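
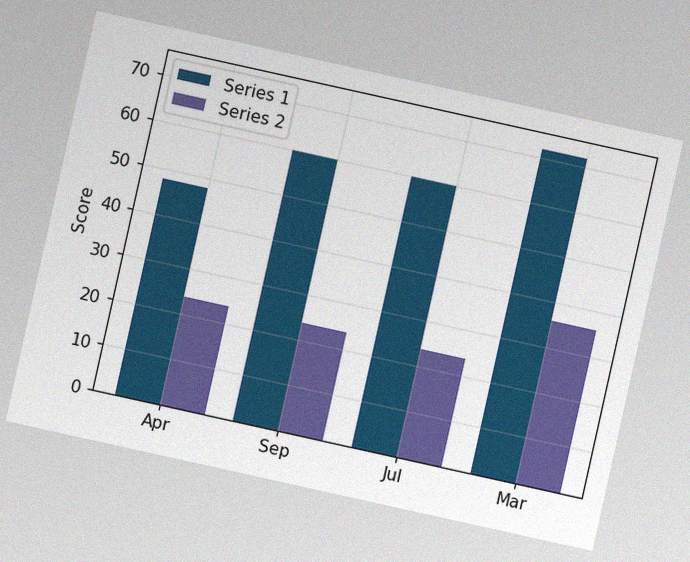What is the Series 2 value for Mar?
36

The chart is tilted about 13° clockwise, with some photo noise. The Series 2 bar at Mar reaches 36 on the y-axis.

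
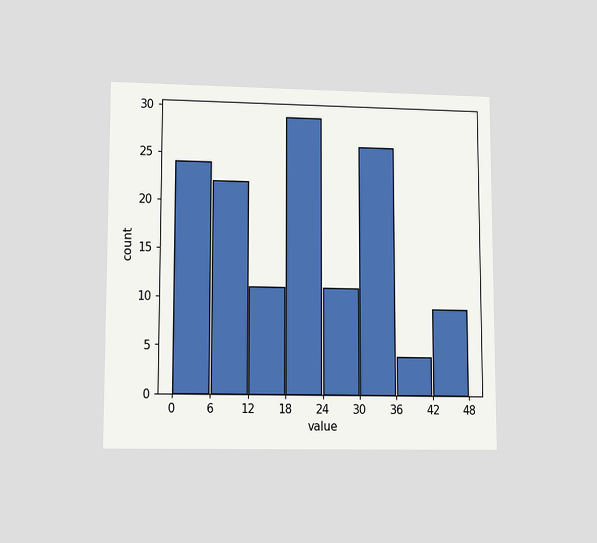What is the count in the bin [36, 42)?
The chart is viewed at a slight angle. The [36, 42) bin has height 4.

4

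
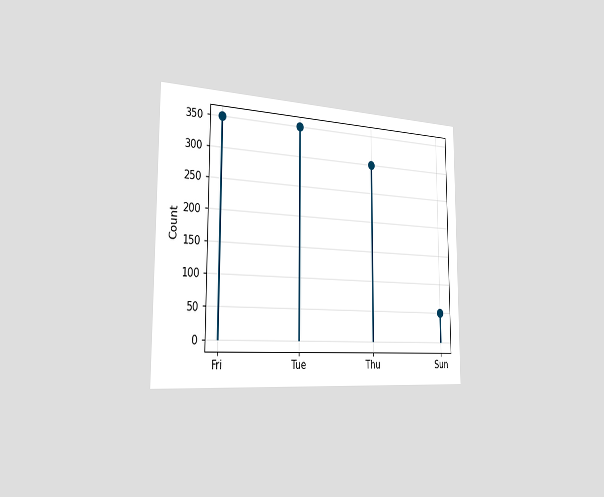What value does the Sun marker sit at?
50

The chart is viewed slightly from the left. The Sun marker sits at 50.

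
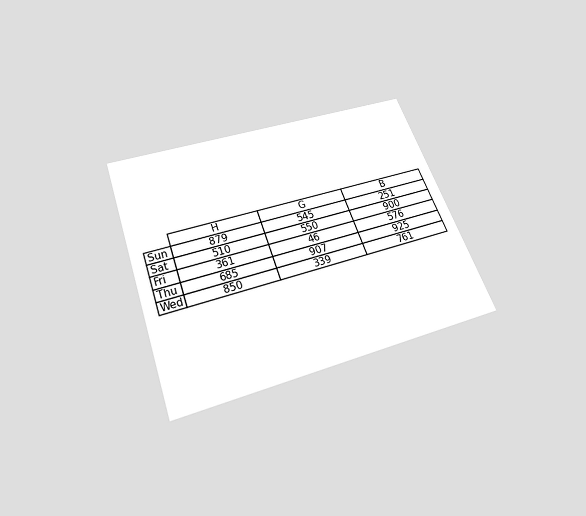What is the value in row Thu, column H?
685

The chart is tilted about 20° counter-clockwise and viewed slightly from below. The (Thu, H) cell reads 685.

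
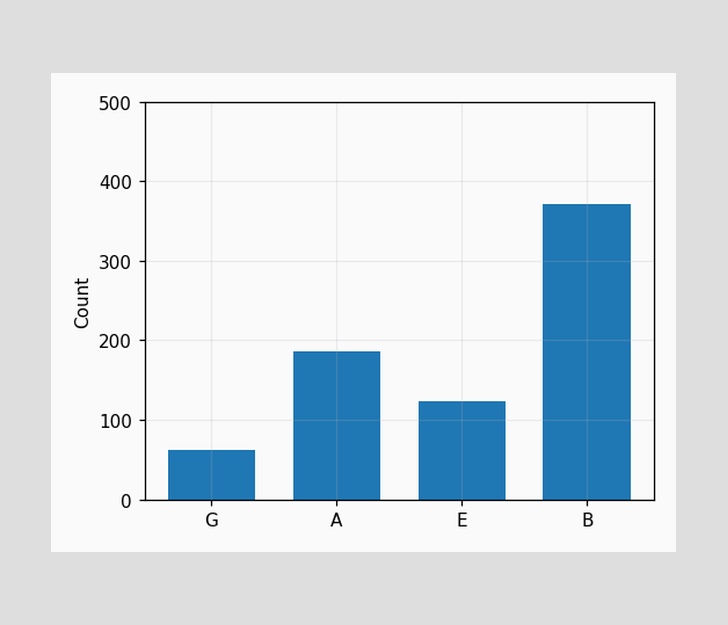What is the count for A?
Reading along the chart's y-axis, the A bar reaches 186.

186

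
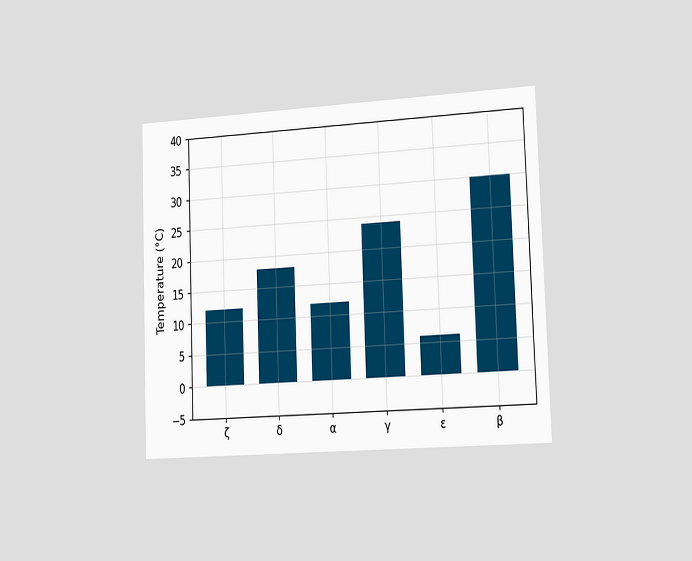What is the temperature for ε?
6°C

The chart is tilted about 2° counter-clockwise and viewed slightly from the right. Reading along the chart's y-axis, the ε bar reaches 6°C.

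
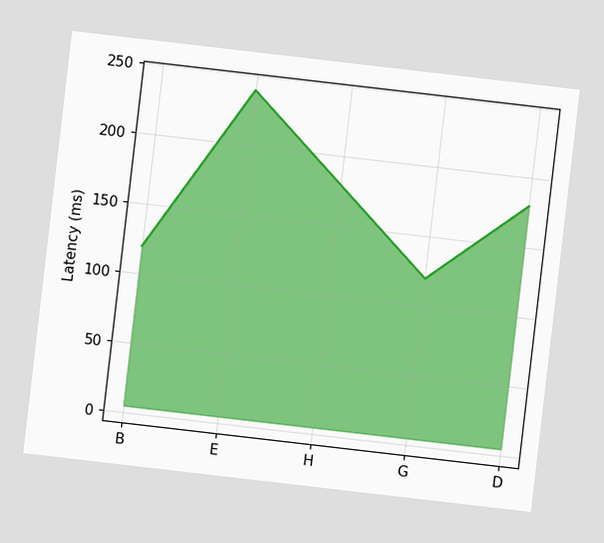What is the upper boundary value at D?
180ms

The chart is tilted about 7° clockwise. At D the upper boundary is at 180ms.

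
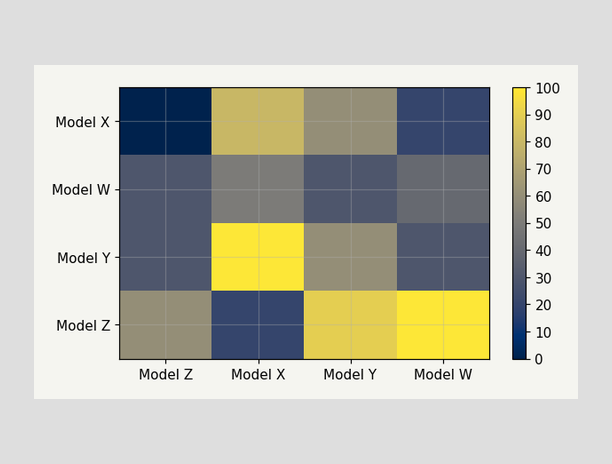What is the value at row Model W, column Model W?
Matching cell (Model W, Model W) against the colorbar gives 40.

40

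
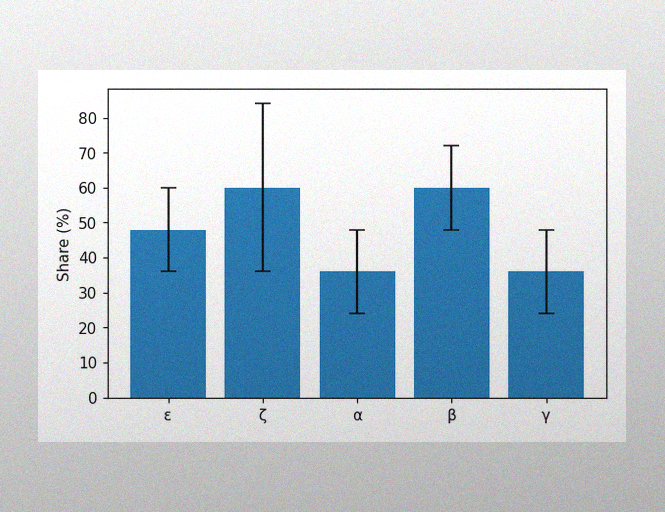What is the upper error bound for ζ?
84%

The image has some photo noise and uneven lighting. The ζ bar's upper whisker reaches 84%.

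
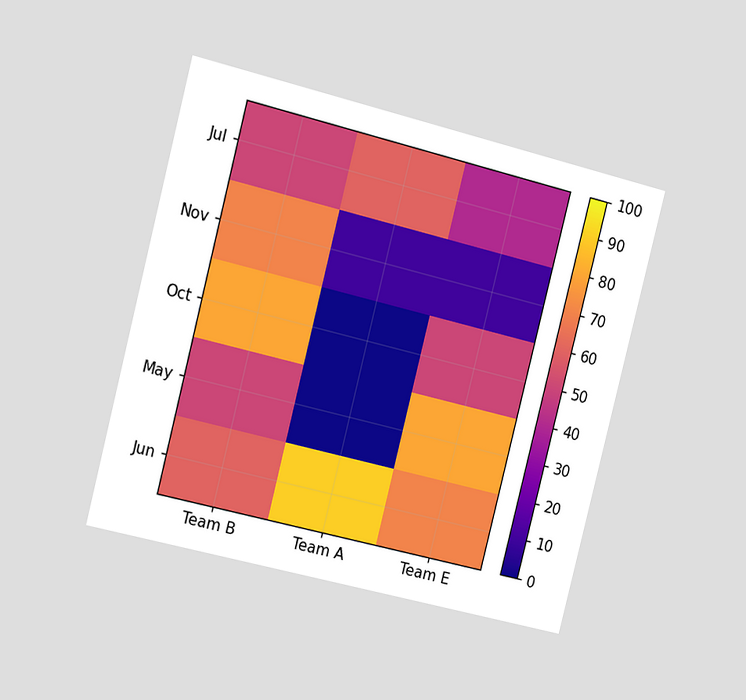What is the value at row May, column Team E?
80

The chart is tilted about 14° clockwise and viewed slightly from the left. Matching cell (May, Team E) against the colorbar gives 80.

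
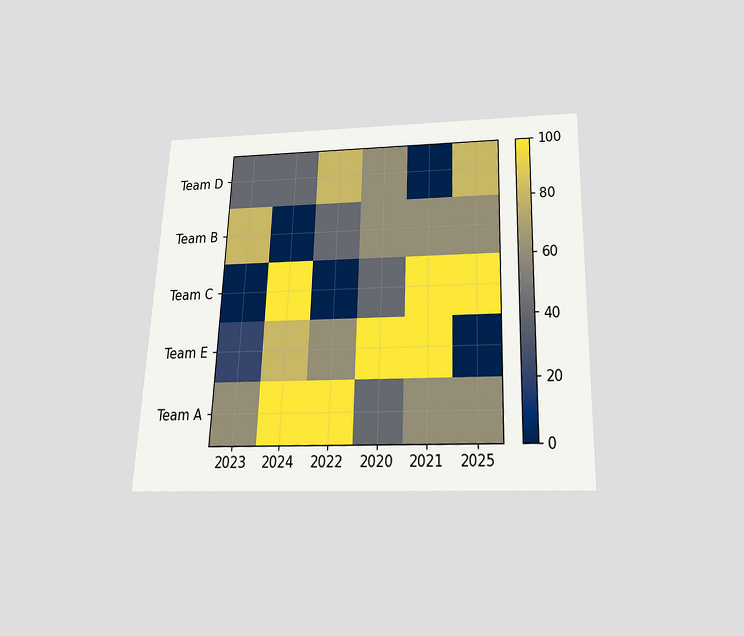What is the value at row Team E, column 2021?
The chart is tilted about 2° clockwise and viewed slightly from below. Matching cell (Team E, 2021) against the colorbar gives 100.

100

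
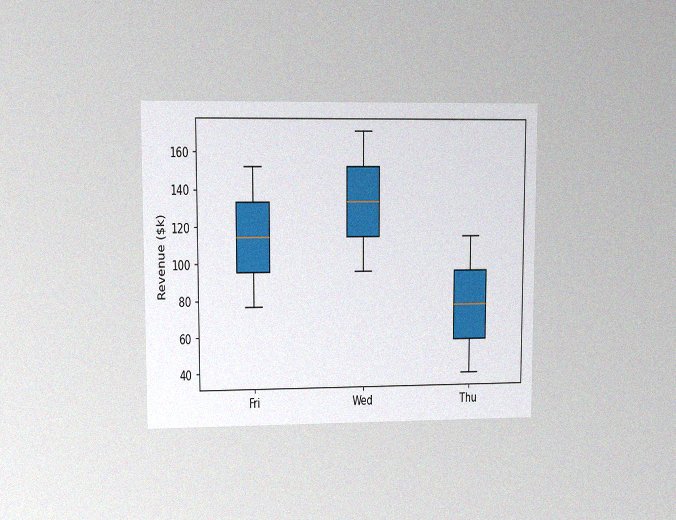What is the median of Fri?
$114k

The chart is viewed at a slight angle, with some photo noise. The median line in the Fri box sits at $114k.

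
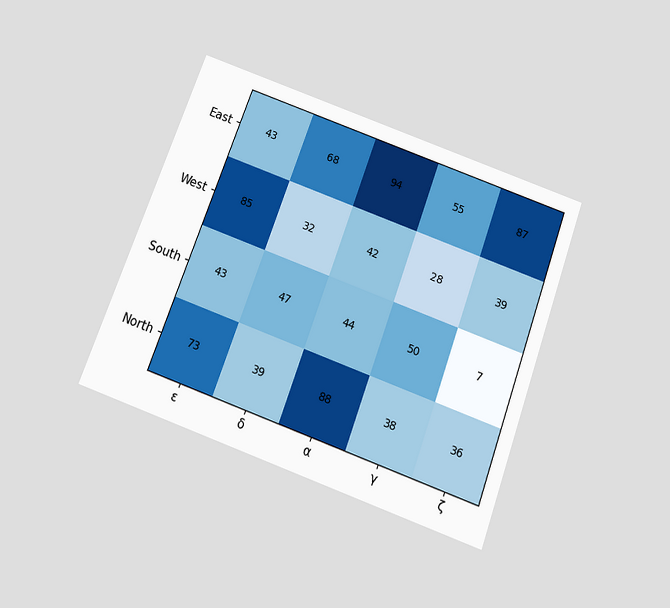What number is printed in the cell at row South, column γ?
50

The chart is tilted about 20° clockwise and viewed slightly from below. The (South, γ) cell reads 50.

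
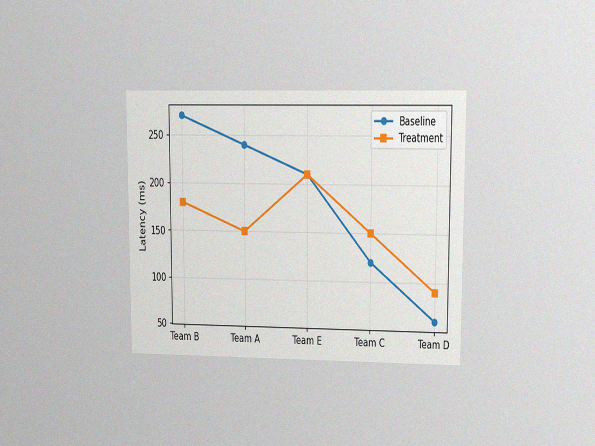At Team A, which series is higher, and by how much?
Baseline, by 90ms

The chart is viewed at a slight angle, with some photo noise. At Team A, Baseline sits above the other line by 90ms.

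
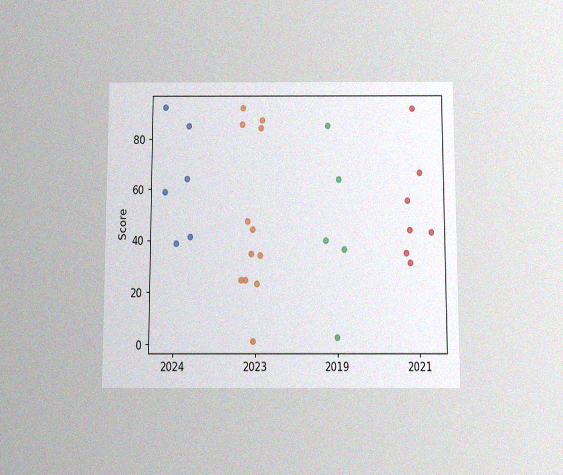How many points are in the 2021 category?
7

The chart is viewed slightly from below, with some photo noise. Counting the markers in the 2021 column gives 7.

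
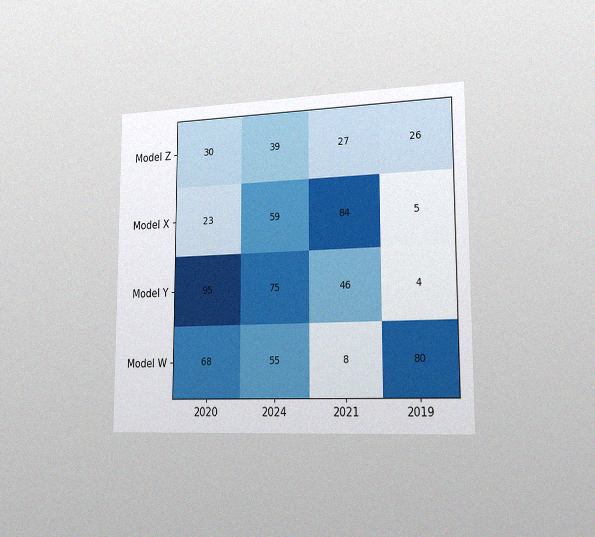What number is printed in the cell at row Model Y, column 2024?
75

The chart is viewed slightly from the right, with some photo noise. The (Model Y, 2024) cell reads 75.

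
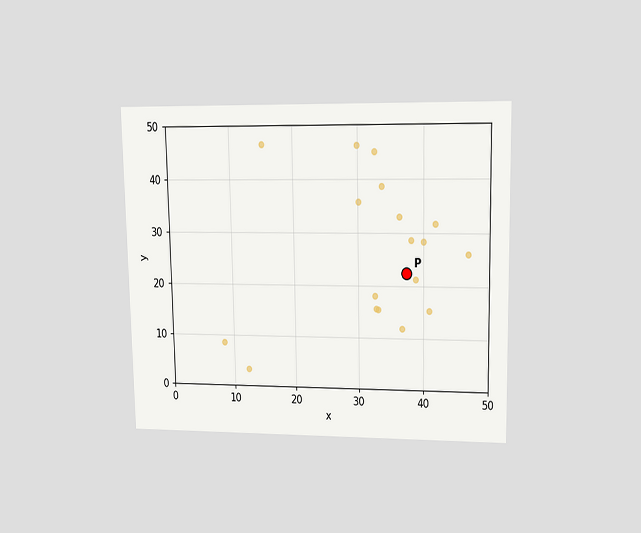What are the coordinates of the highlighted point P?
(37.5, 22.5)

The chart is viewed at a slight angle. Following the gridlines from P to each axis, P sits at (37.5, 22.5).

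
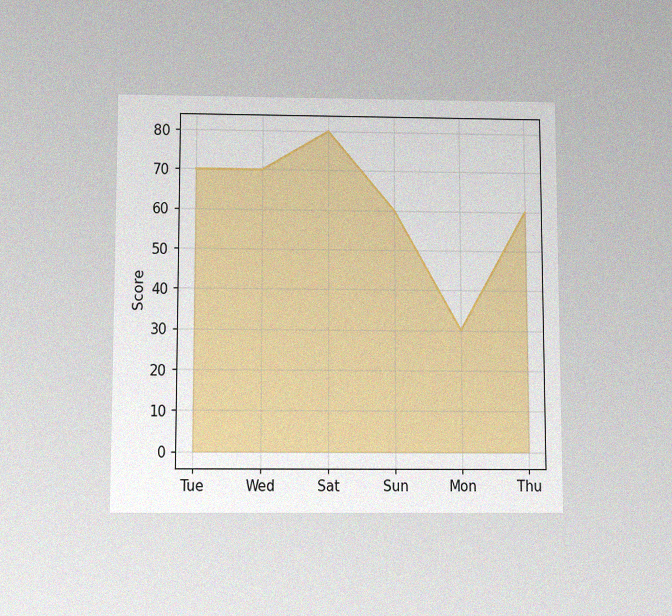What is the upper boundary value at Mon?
The chart is viewed slightly from below, with some photo noise. At Mon the upper boundary is at 30.

30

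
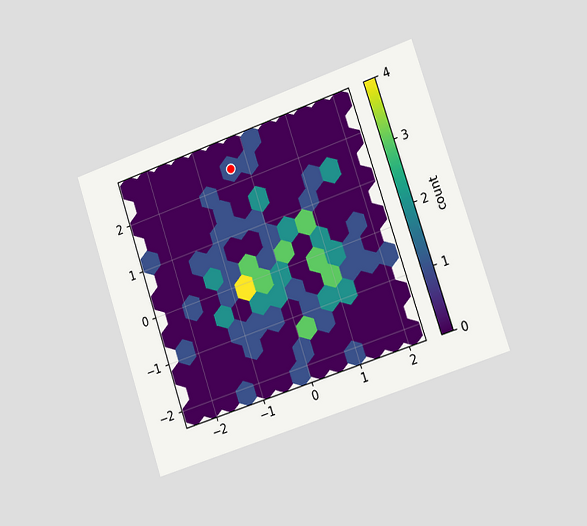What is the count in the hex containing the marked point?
The chart is tilted about 18° counter-clockwise and viewed slightly from the right. The marked hex reads 1 on the colorbar.

1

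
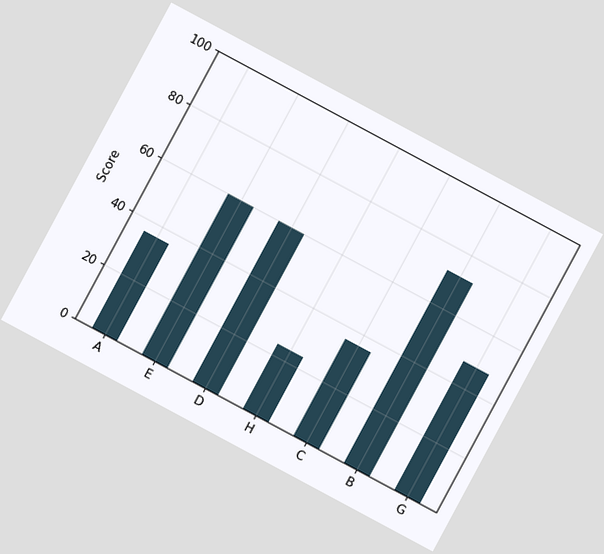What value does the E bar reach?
The chart is tilted about 28° clockwise. Reading along the chart's y-axis, the E bar reaches 60.

60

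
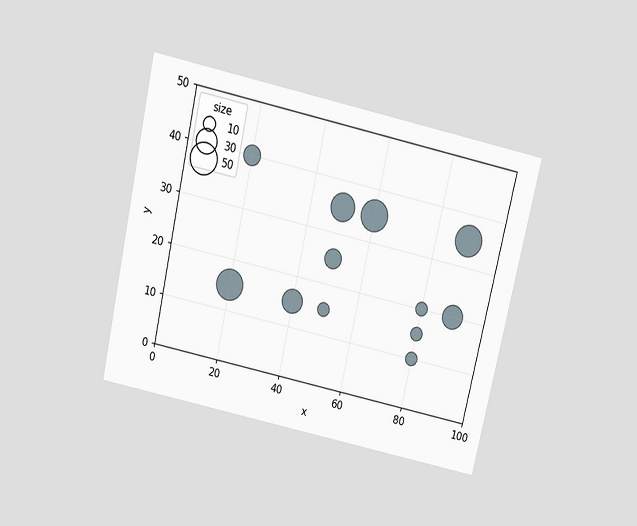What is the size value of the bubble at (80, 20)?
10

The chart is tilted about 13° clockwise and viewed slightly from above. Matching the bubble at (80, 20) against the size legend gives 10.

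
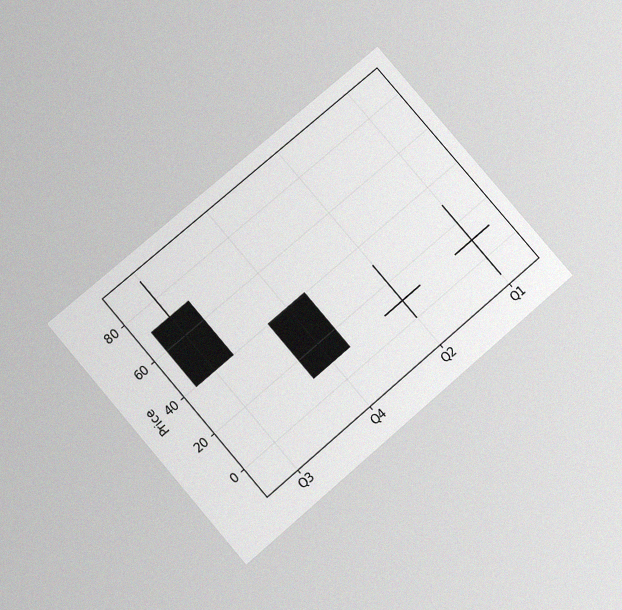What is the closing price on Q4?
The chart is tilted about 41° counter-clockwise and viewed slightly from below, with some photo noise. The Q4 candle closes at 10.

10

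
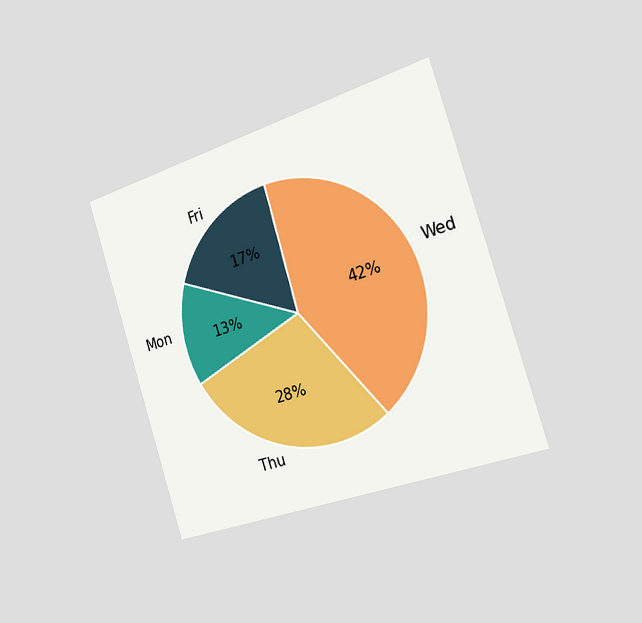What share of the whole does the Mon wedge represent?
The chart is tilted about 18° counter-clockwise and viewed slightly from the right. The Mon slice takes up 13% of the pie.

13%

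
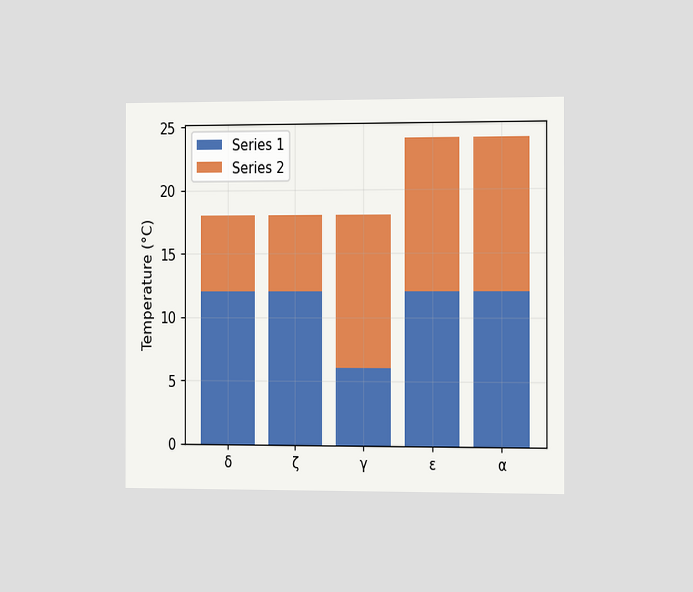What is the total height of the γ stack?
The chart is viewed slightly from the right. The γ stack's top reaches 18°C on the y-axis.

18°C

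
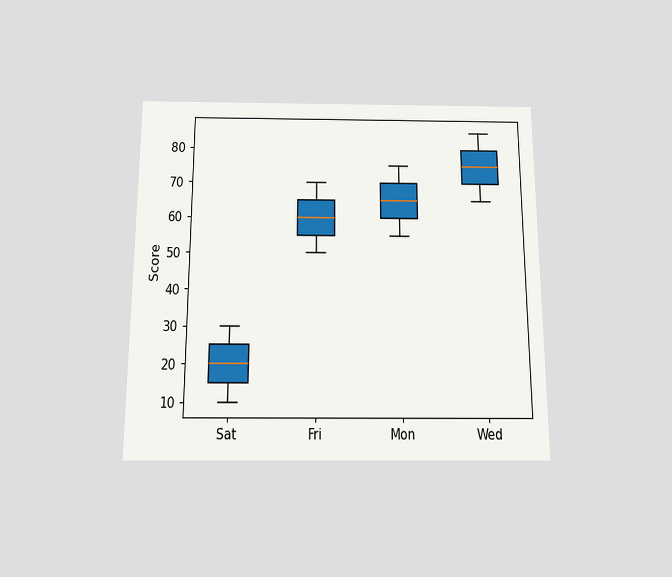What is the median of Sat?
20

The chart is viewed slightly from below. The median line in the Sat box sits at 20.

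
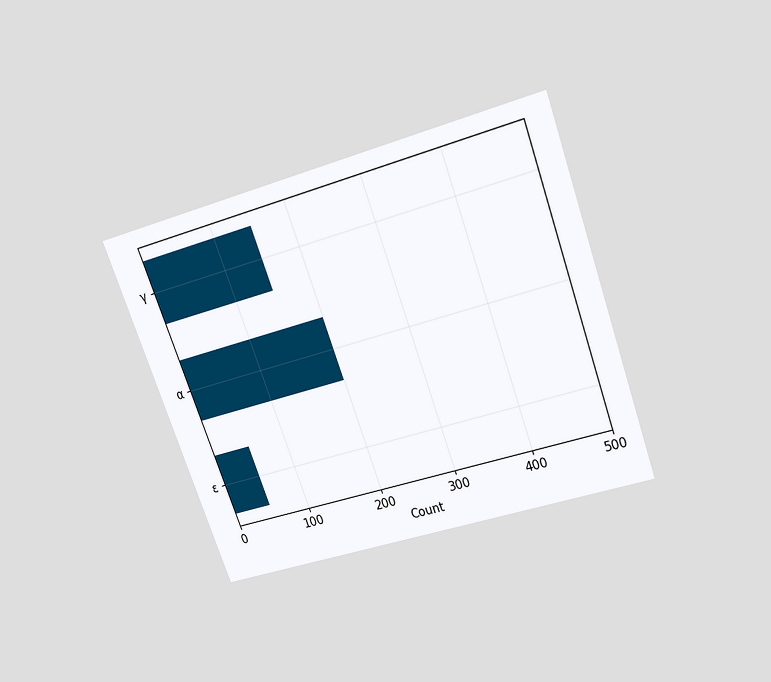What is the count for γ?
The chart is tilted about 20° counter-clockwise and viewed slightly from above. Reading along the chart's x-axis, the γ bar reaches 150.

150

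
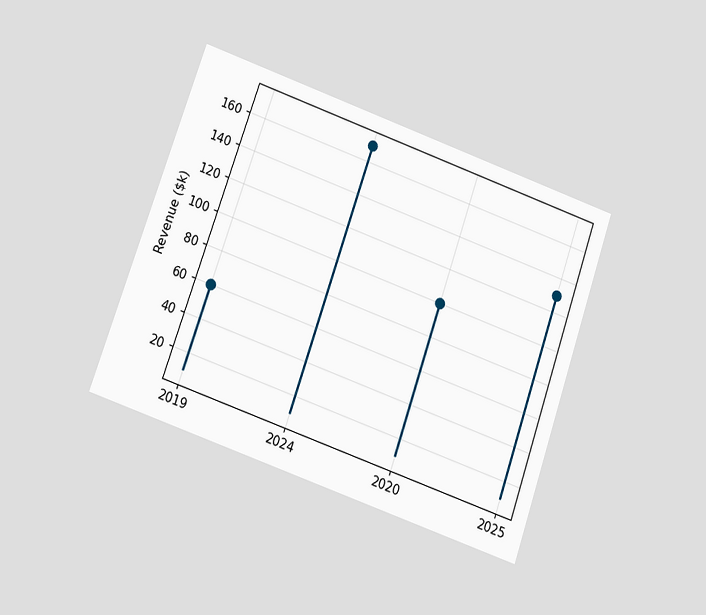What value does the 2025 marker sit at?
The chart is tilted about 19° clockwise and viewed at a slight angle. The 2025 marker sits at $130k.

$130k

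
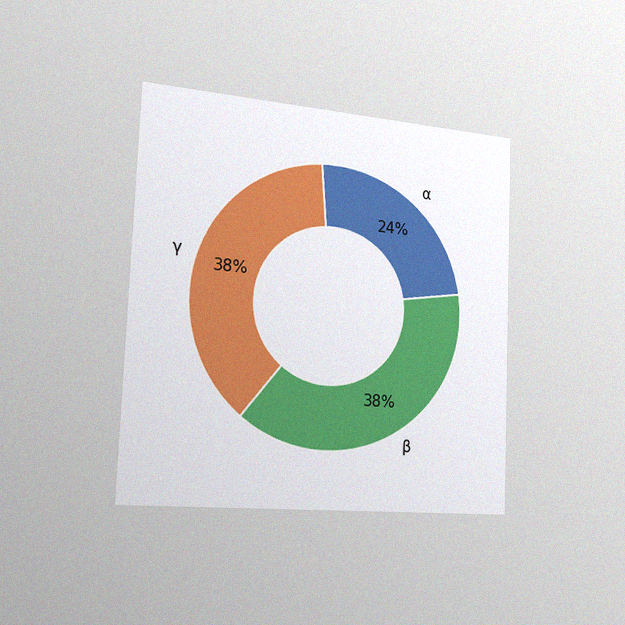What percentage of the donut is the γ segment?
The chart is tilted about 2° clockwise and viewed slightly from the left, with some photo noise. The γ segment takes up 38% of the ring.

38%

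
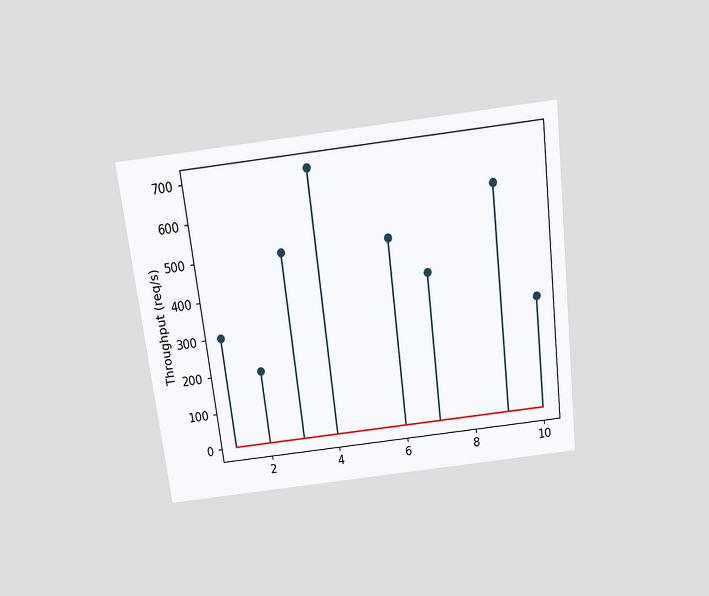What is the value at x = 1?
300req/s

The chart is tilted about 7° counter-clockwise and viewed slightly from above. The stem at x=1 reaches 300req/s.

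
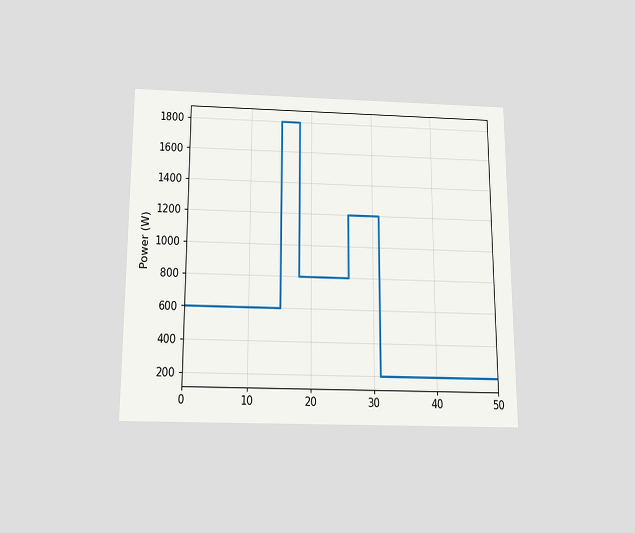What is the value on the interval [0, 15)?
The chart is viewed slightly from below. On [0, 15) the step sits at 600W.

600W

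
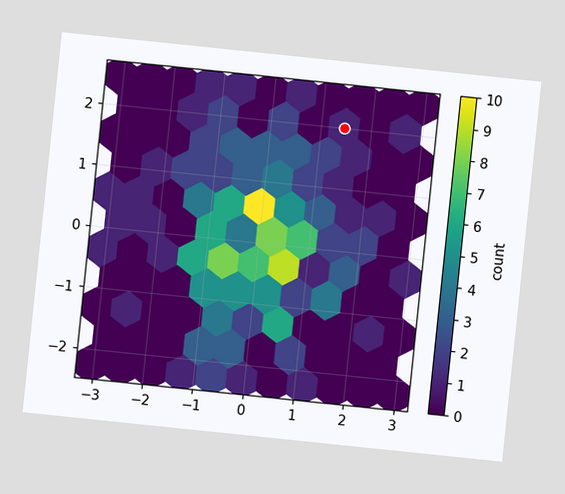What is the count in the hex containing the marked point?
1

The chart is tilted about 6° clockwise. The marked hex reads 1 on the colorbar.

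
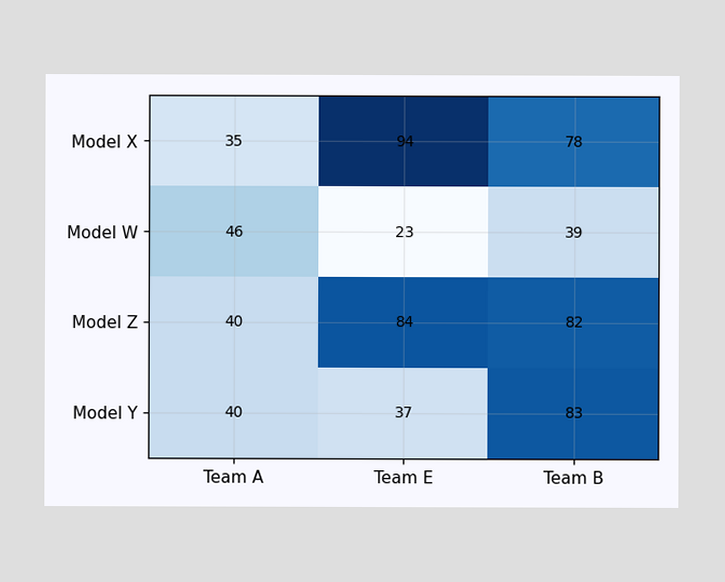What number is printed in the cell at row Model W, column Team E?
23

The (Model W, Team E) cell reads 23.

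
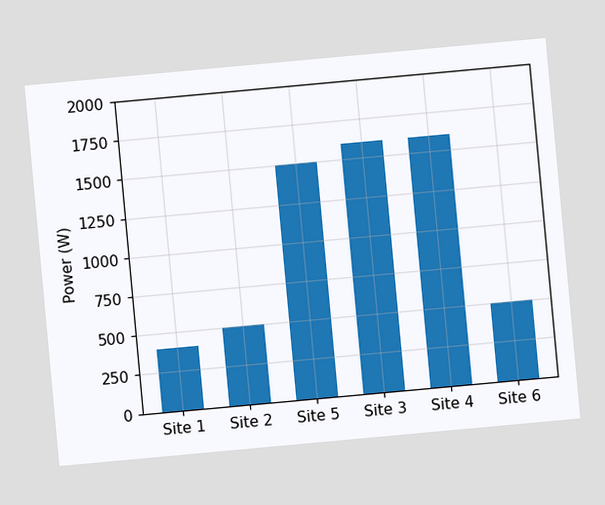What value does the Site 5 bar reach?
The chart is tilted about 5° counter-clockwise. Reading along the chart's y-axis, the Site 5 bar reaches 1500W.

1500W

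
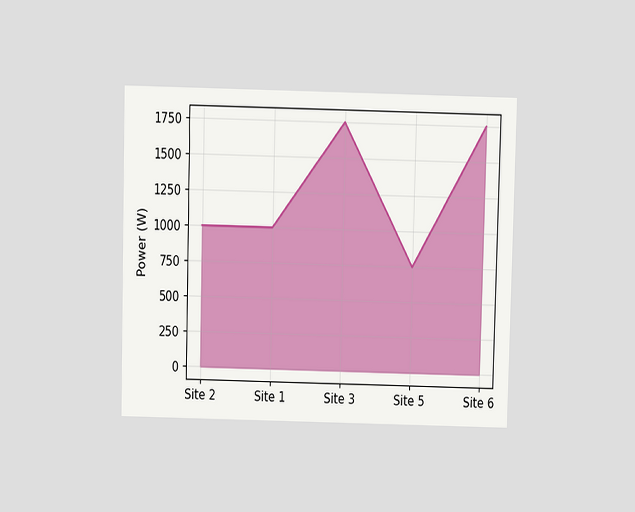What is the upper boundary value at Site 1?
1000W

The chart is viewed slightly from above. At Site 1 the upper boundary is at 1000W.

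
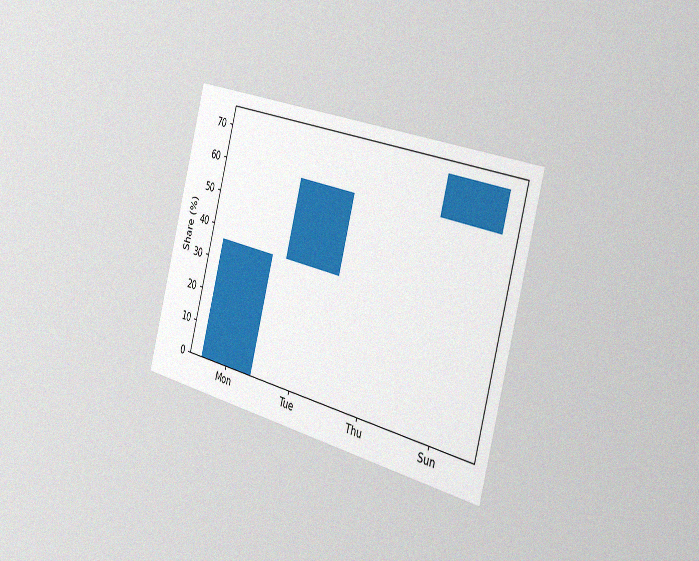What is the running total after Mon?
36%

The chart is tilted about 15° clockwise and viewed slightly from the right, with some photo noise. After Mon the running total reaches 36%.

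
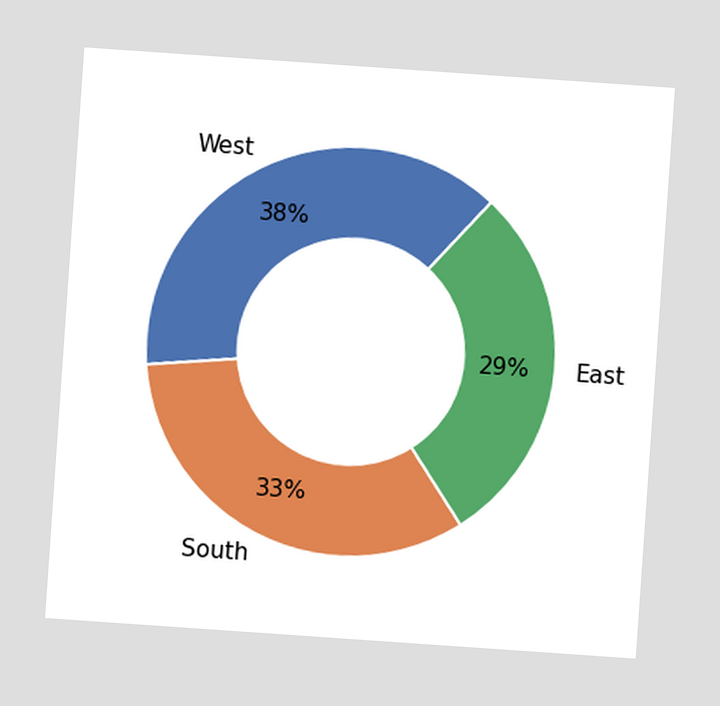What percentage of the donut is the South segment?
The chart is tilted about 4° clockwise. The South segment takes up 33% of the ring.

33%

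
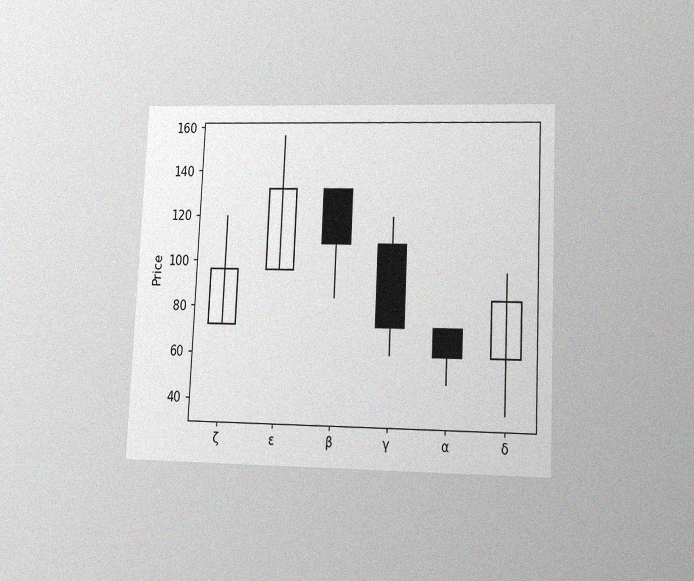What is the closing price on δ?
84

The chart is tilted about 3° clockwise and viewed at a slight angle, with some photo noise. The δ candle closes at 84.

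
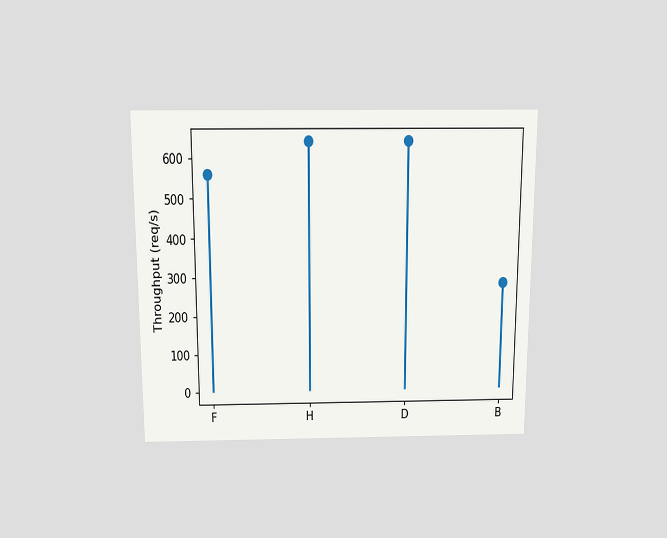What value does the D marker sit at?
640req/s

The chart is viewed slightly from above. The D marker sits at 640req/s.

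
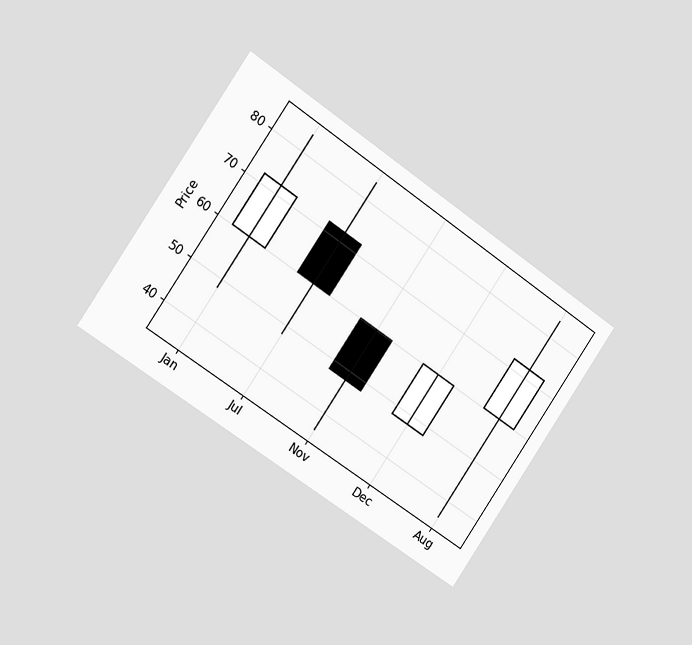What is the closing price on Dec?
The chart is tilted about 34° clockwise and viewed slightly from the left. The Dec candle closes at 60.

60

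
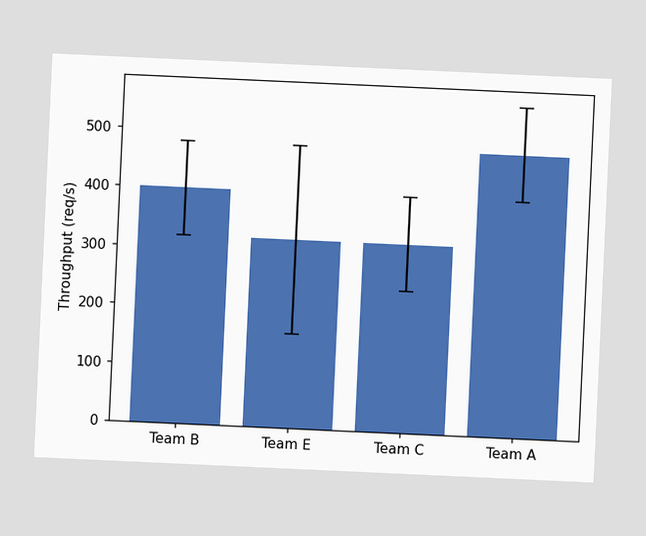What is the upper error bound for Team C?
400req/s

The chart is tilted about 3° clockwise. The Team C bar's upper whisker reaches 400req/s.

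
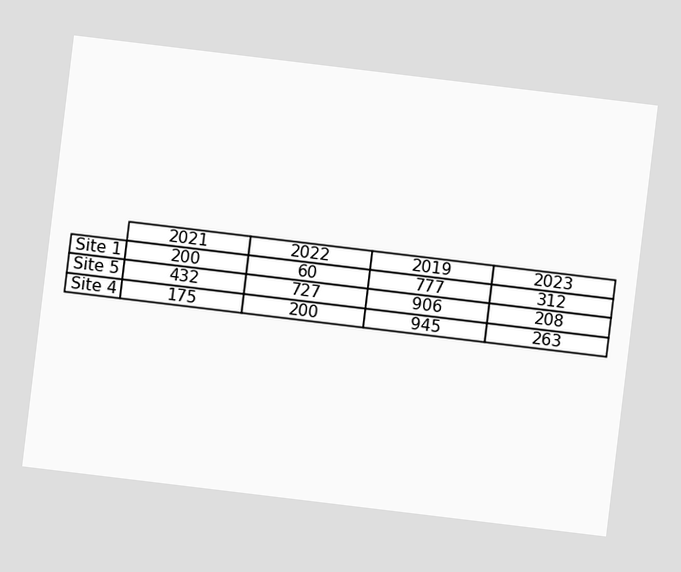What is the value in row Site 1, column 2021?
The chart is tilted about 7° clockwise. The (Site 1, 2021) cell reads 200.

200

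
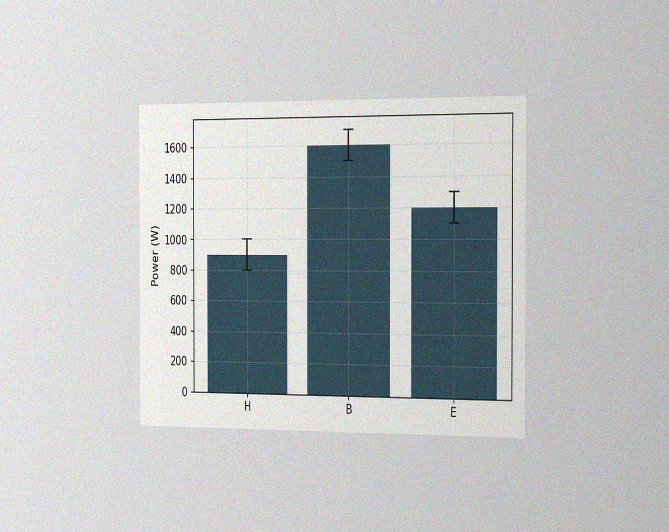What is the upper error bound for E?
1300W

The chart is viewed slightly from the right, with some photo noise. The E bar's upper whisker reaches 1300W.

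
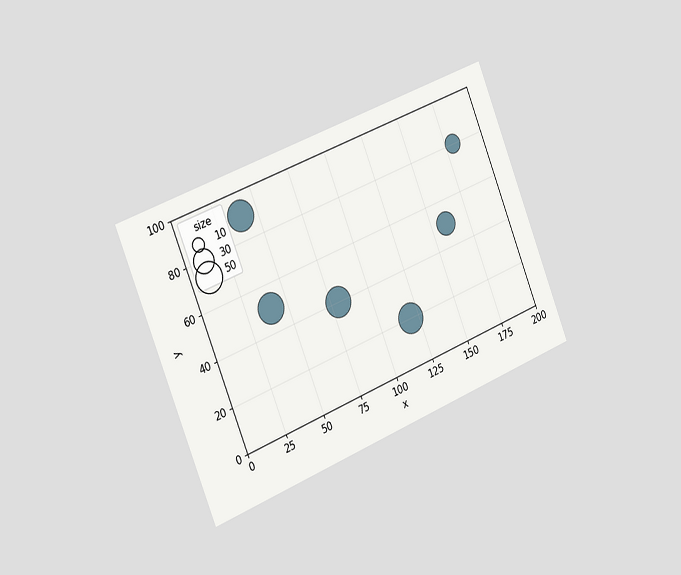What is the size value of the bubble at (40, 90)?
The chart is tilted about 22° counter-clockwise and viewed slightly from the left. Matching the bubble at (40, 90) against the size legend gives 50.

50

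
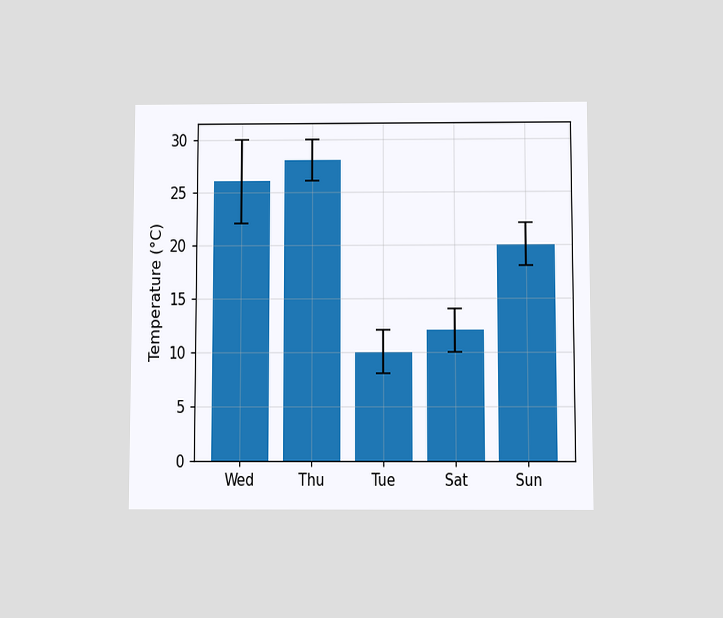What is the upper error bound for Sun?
22°C

The chart is viewed slightly from below. The Sun bar's upper whisker reaches 22°C.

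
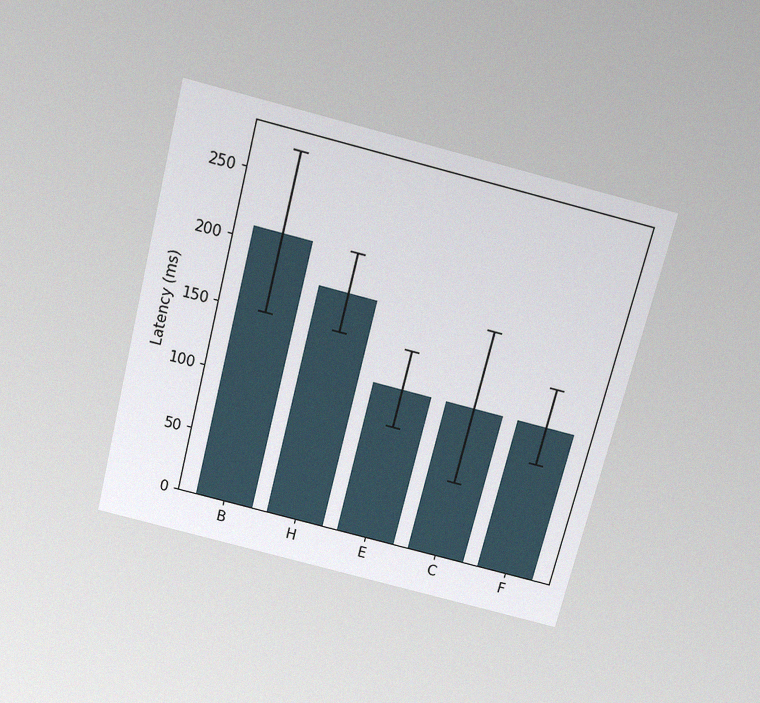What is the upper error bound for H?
210ms

The chart is tilted about 14° clockwise and viewed slightly from above, with some photo noise. The H bar's upper whisker reaches 210ms.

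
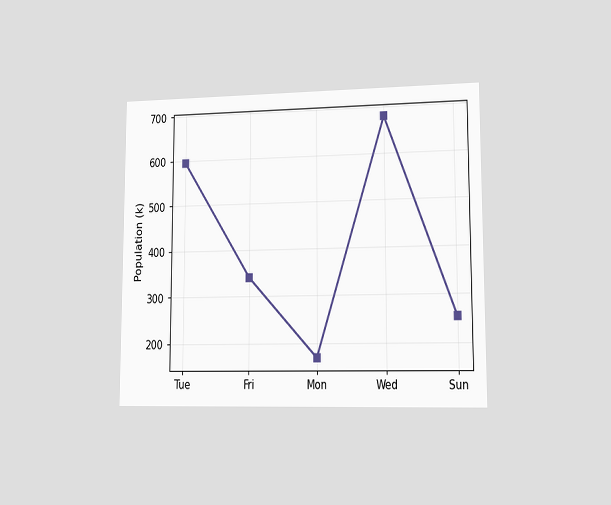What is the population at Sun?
The chart is viewed slightly from the right. At Sun, the line is at 255k.

255k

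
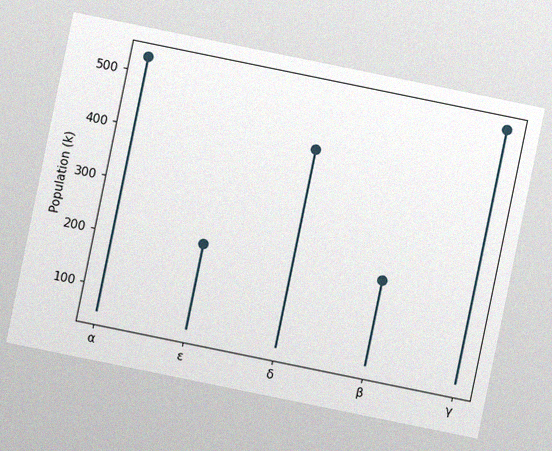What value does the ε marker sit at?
212k

The chart is tilted about 12° clockwise, with some photo noise. The ε marker sits at 212k.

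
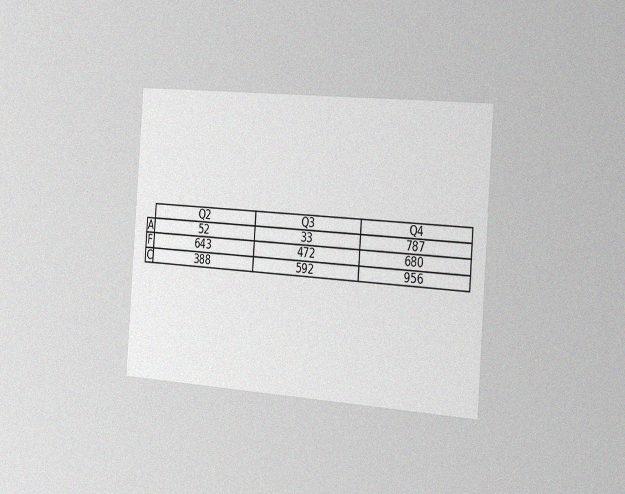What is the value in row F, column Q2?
The chart is tilted about 4° clockwise and viewed slightly from the right, with some photo noise. The (F, Q2) cell reads 643.

643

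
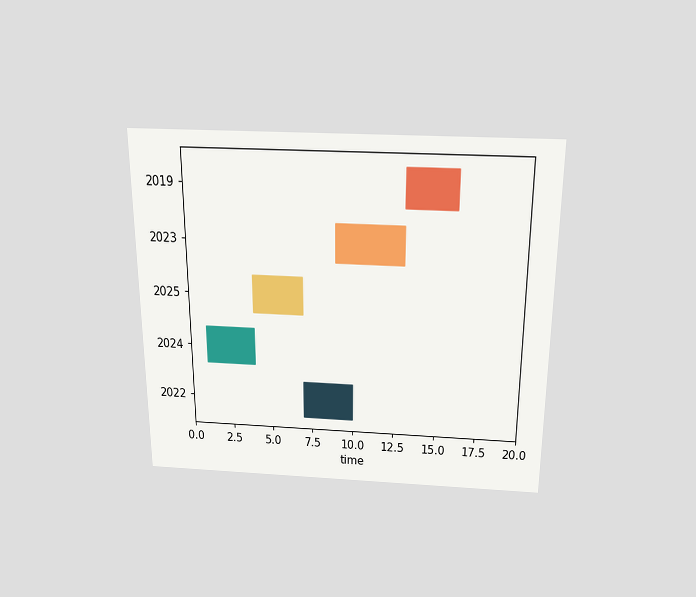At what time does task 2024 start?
1

The chart is viewed slightly from above. The 2024 bar begins at t=1.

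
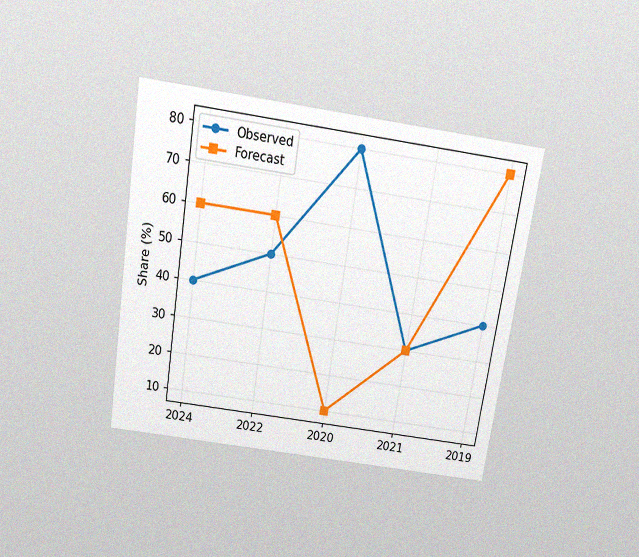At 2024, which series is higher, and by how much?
Forecast, by 20%

The chart is tilted about 9° clockwise and viewed slightly from above, with some photo noise. At 2024, Forecast sits above the other line by 20%.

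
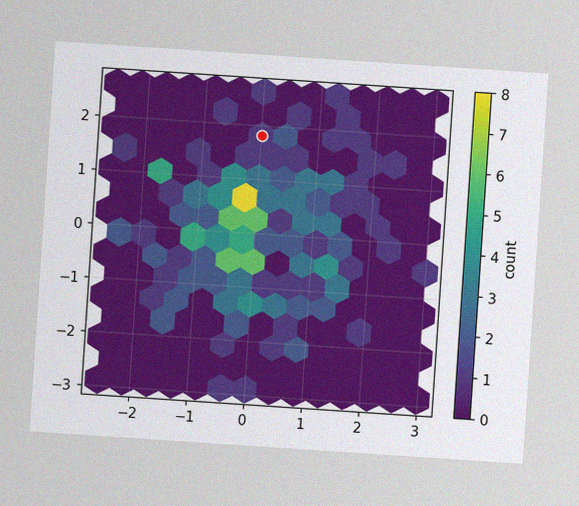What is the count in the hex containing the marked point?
1

The chart is tilted about 4° clockwise, with some photo noise. The marked hex reads 1 on the colorbar.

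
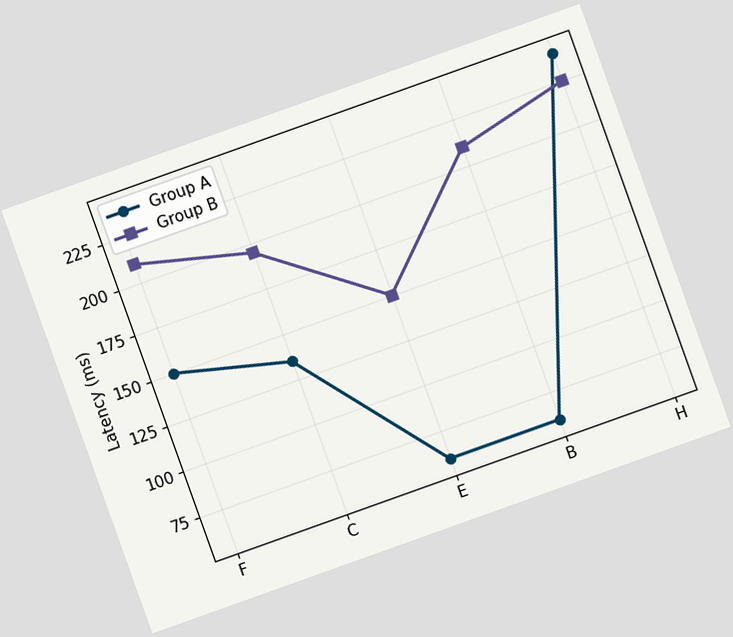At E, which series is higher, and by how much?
Group B, by 90ms

The chart is tilted about 20° counter-clockwise. At E, Group B sits above the other line by 90ms.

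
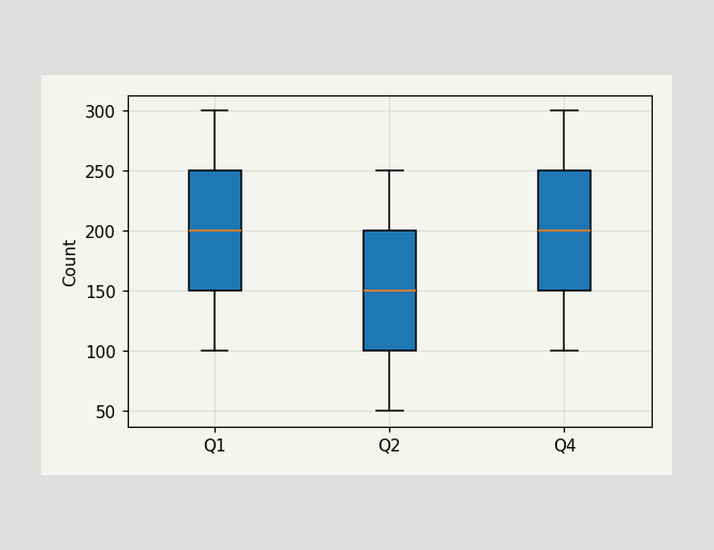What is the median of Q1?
200

The median line in the Q1 box sits at 200.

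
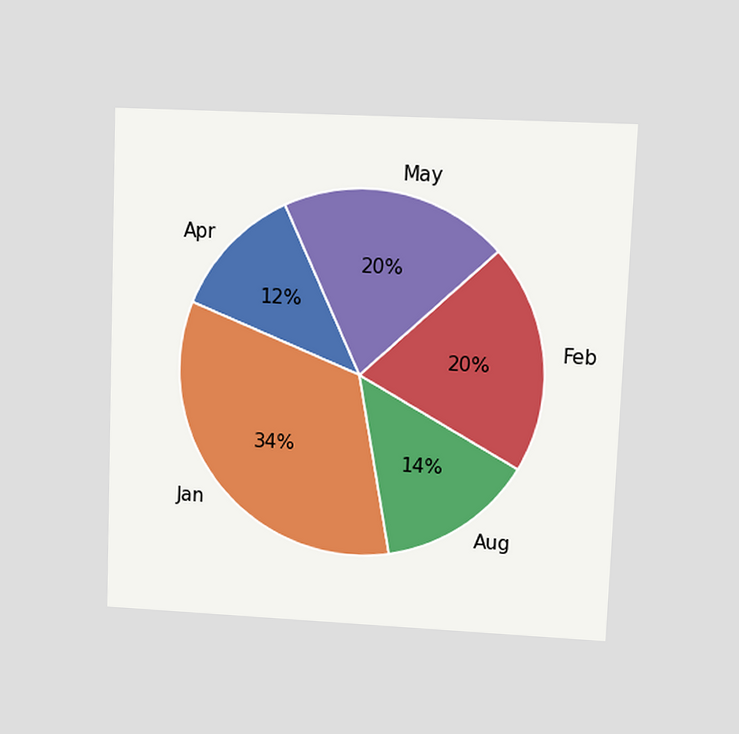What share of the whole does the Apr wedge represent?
12%

The chart is tilted about 2° clockwise and viewed at a slight angle. The Apr slice takes up 12% of the pie.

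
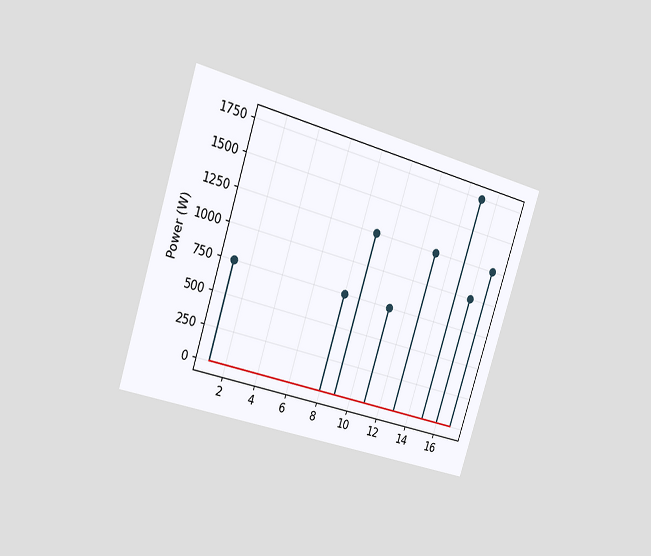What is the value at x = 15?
1750W

The chart is tilted about 18° clockwise and viewed slightly from the left. The stem at x=15 reaches 1750W.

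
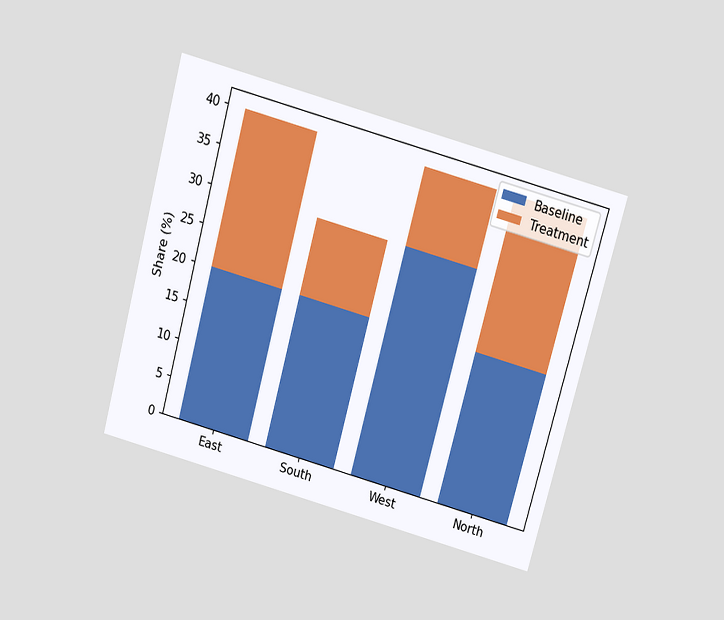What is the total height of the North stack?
The chart is tilted about 15° clockwise and viewed slightly from above. The North stack's top reaches 40% on the y-axis.

40%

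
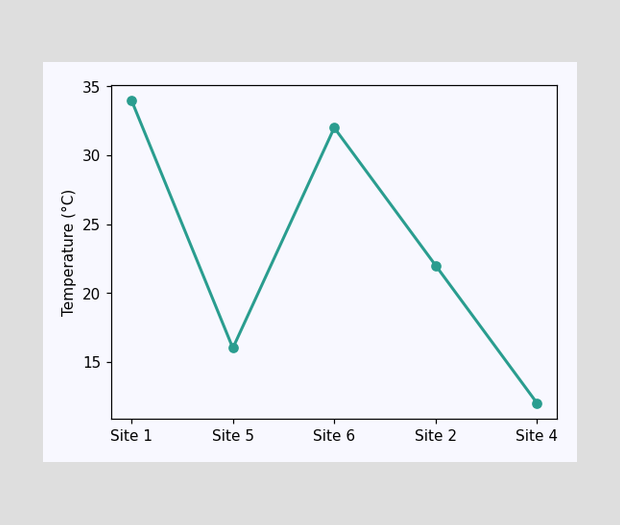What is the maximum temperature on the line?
34°C

The highest point is at Site 1, and reading across to the y-axis gives 34°C.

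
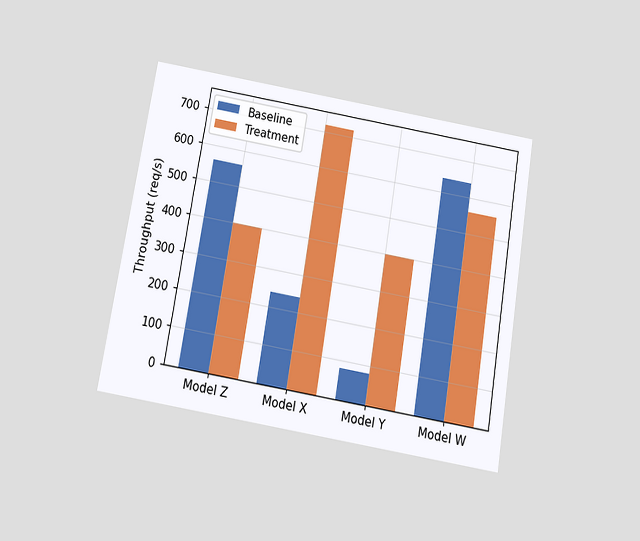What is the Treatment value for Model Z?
The chart is tilted about 9° clockwise and viewed slightly from below. The Treatment bar at Model Z reaches 400req/s on the y-axis.

400req/s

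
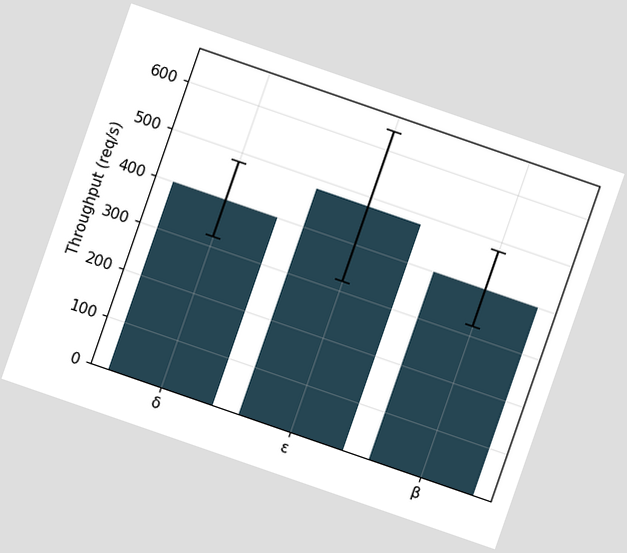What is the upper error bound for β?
480req/s

The chart is tilted about 19° clockwise. The β bar's upper whisker reaches 480req/s.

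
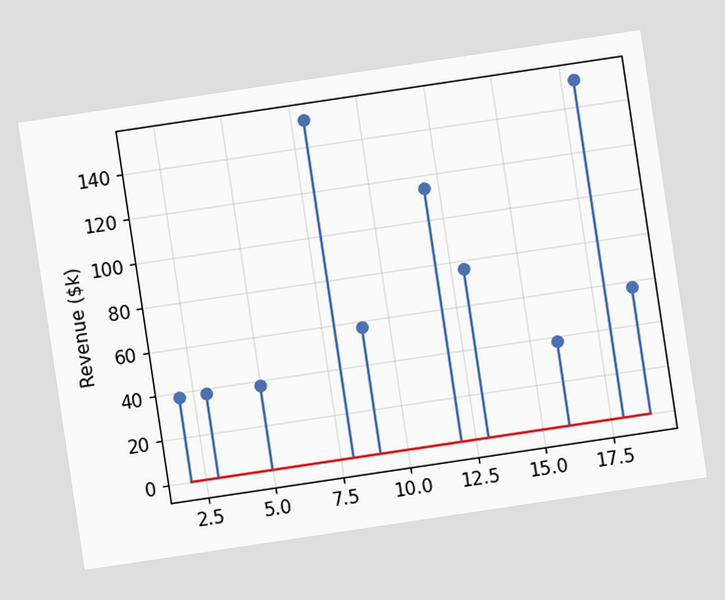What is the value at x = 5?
$38k

The chart is tilted about 8° counter-clockwise. The stem at x=5 reaches $38k.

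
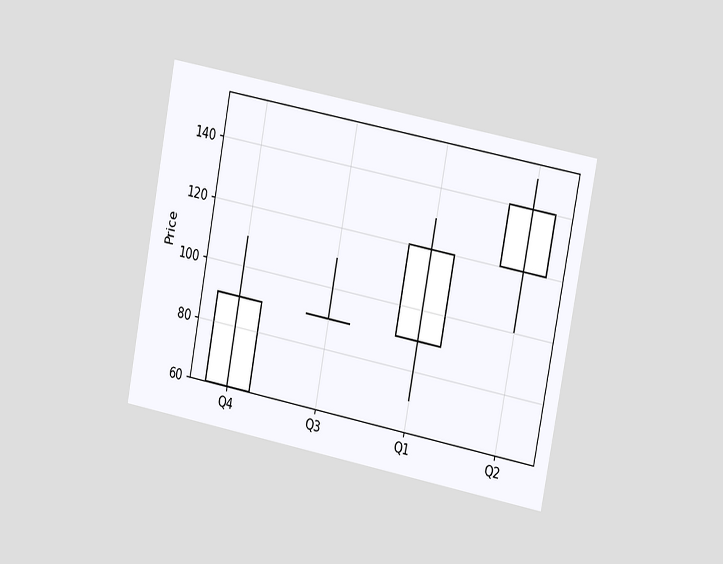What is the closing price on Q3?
90

The chart is tilted about 11° clockwise and viewed slightly from the right. The Q3 candle closes at 90.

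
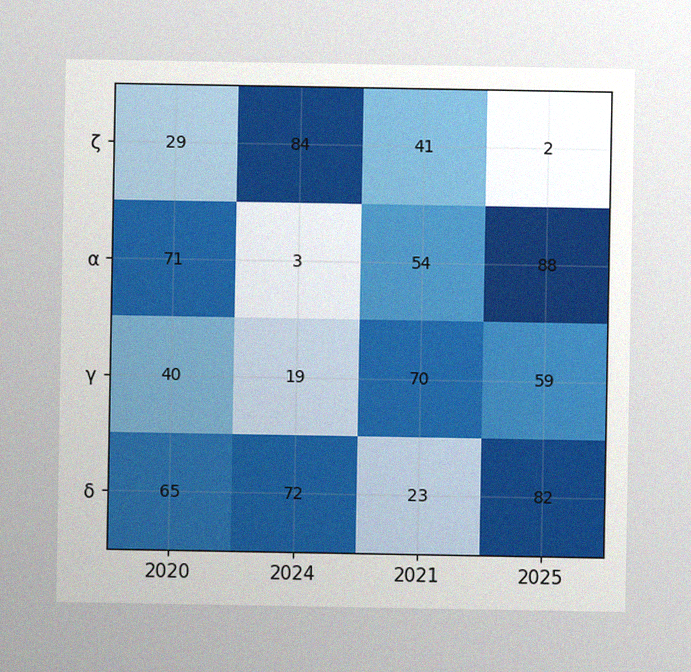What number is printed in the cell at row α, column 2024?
The image has some photo noise and uneven lighting. The (α, 2024) cell reads 3.

3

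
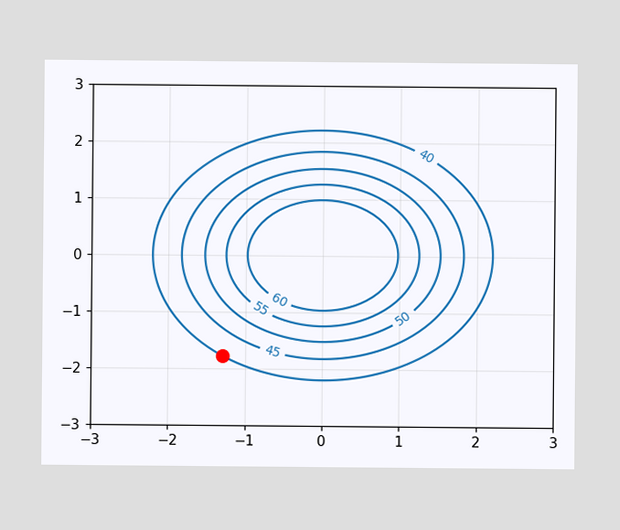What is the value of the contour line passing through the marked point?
40

The marked point sits on the contour labelled 40.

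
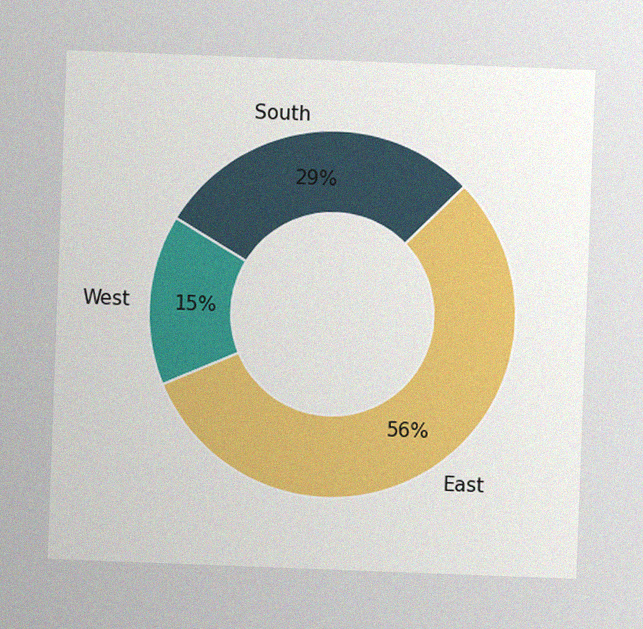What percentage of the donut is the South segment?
29%

The chart is tilted about 2° clockwise, with some photo noise. The South segment takes up 29% of the ring.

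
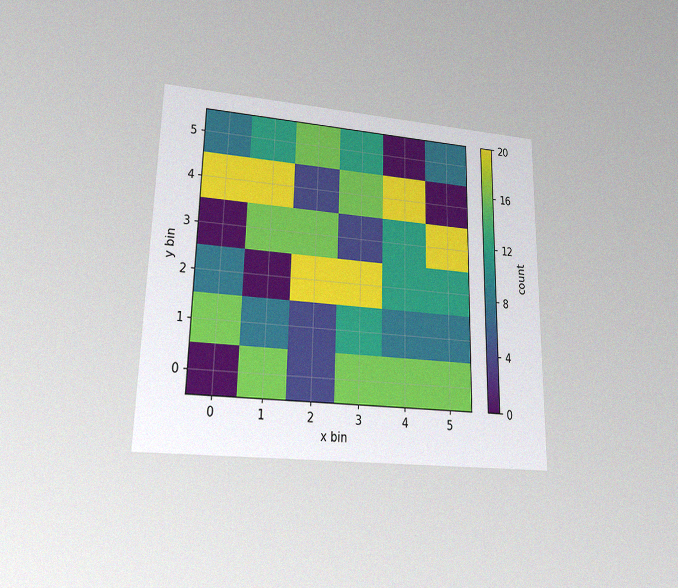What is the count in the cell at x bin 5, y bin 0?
16

The chart is viewed at a slight angle, with some photo noise. Matching the cell (5, 0) against the colorbar gives 16.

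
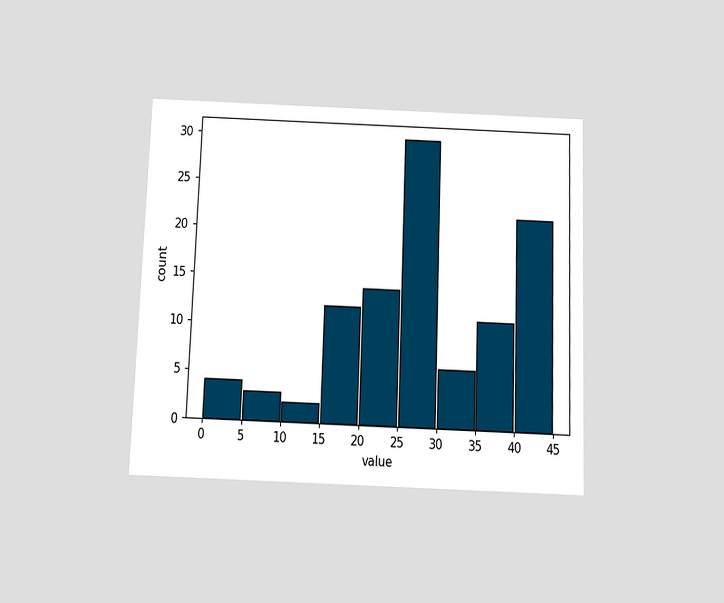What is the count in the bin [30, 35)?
The chart is tilted about 2° clockwise and viewed slightly from below. The [30, 35) bin has height 6.

6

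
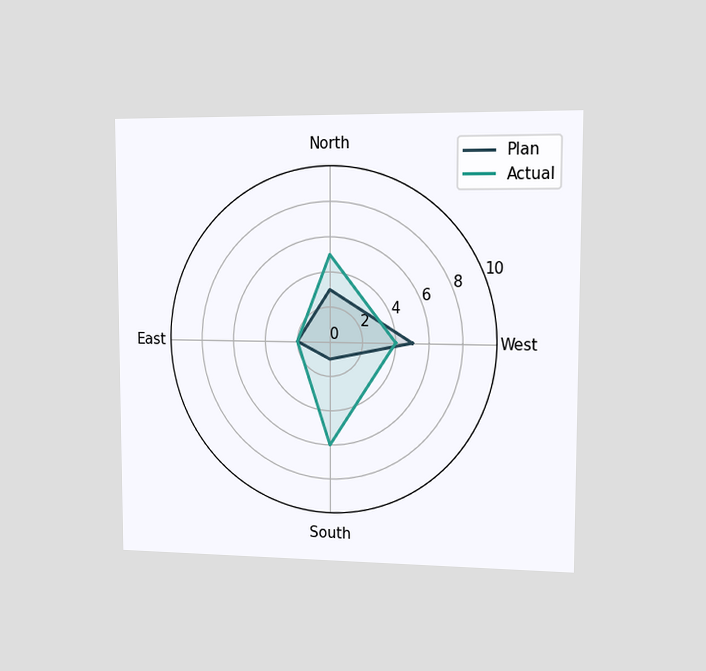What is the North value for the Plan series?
3

The chart is viewed slightly from the right. On the North axis, Plan reaches 3.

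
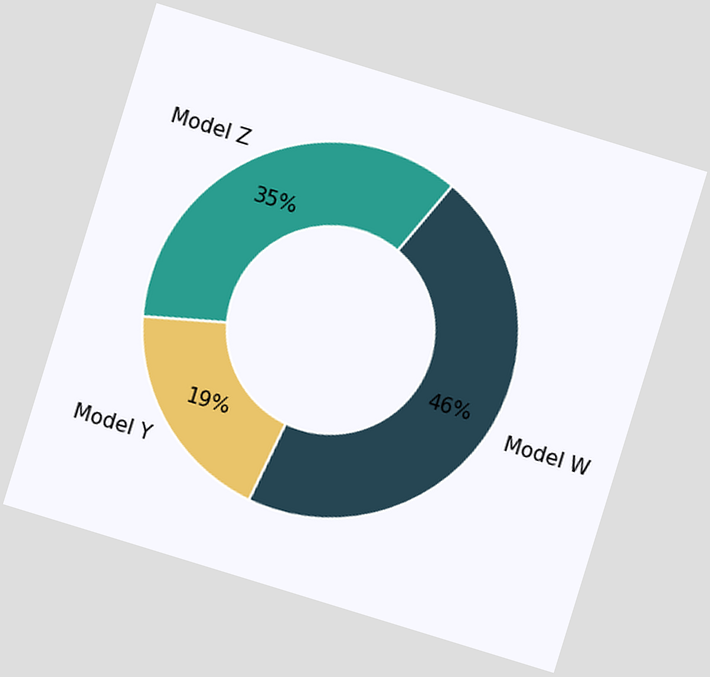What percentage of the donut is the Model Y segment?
19%

The chart is tilted about 17° clockwise. The Model Y segment takes up 19% of the ring.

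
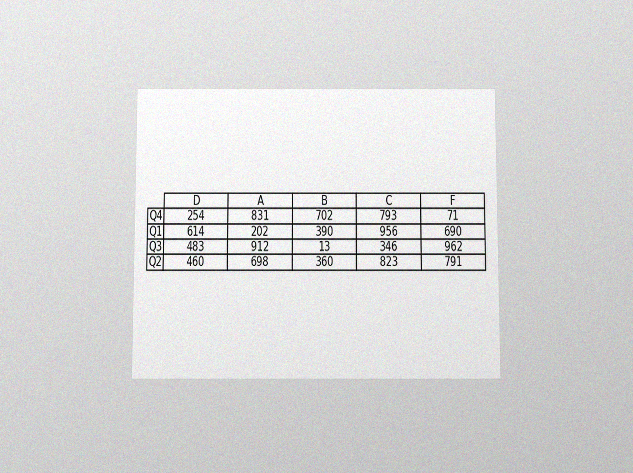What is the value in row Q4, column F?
The chart is viewed slightly from below, with some photo noise. The (Q4, F) cell reads 71.

71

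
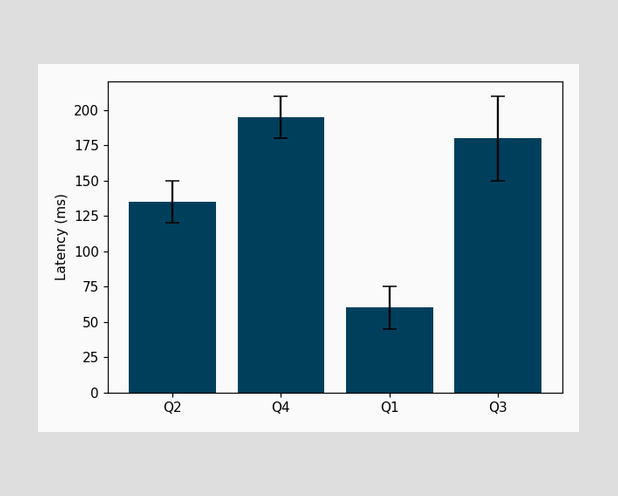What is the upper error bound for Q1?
75ms

The Q1 bar's upper whisker reaches 75ms.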